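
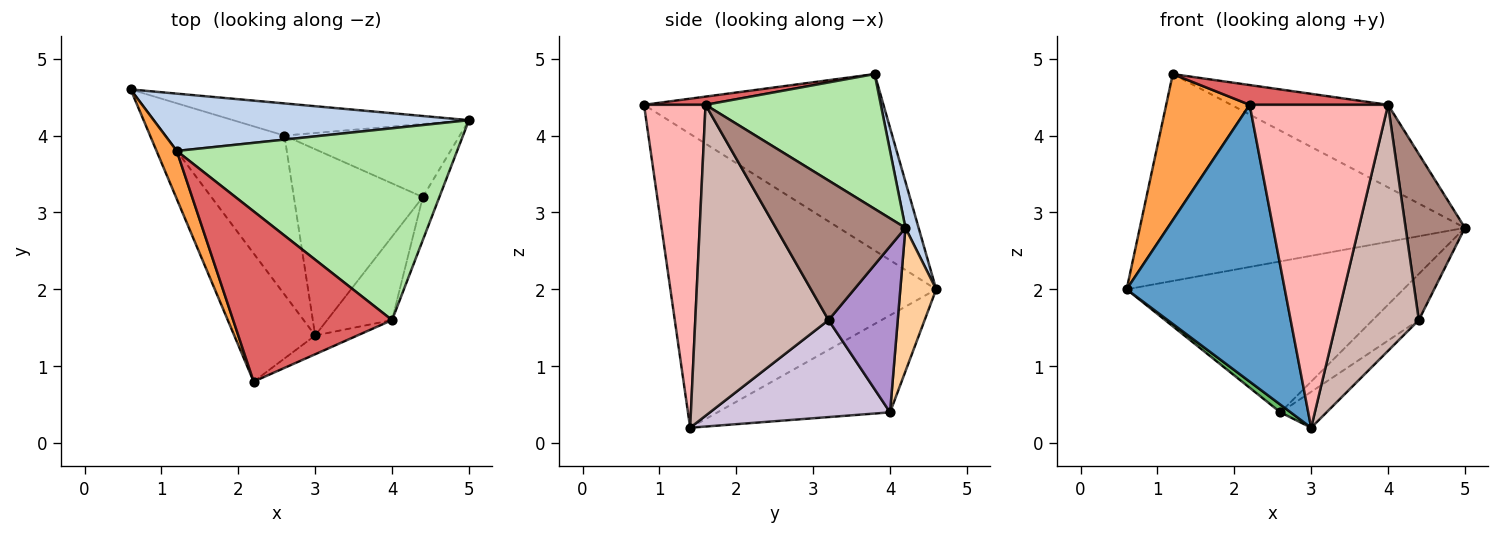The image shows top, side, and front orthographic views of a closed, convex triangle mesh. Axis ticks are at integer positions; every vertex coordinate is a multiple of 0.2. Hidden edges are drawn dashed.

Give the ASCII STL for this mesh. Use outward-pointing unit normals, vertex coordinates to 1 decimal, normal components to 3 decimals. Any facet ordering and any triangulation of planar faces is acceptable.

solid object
 facet normal -0.836 -0.498 -0.230
  outer loop
   vertex 3.0 1.4 0.2
   vertex 2.2 0.8 4.4
   vertex 0.6 4.6 2.0
  endloop
 endfacet
 facet normal 0.039 0.963 0.267
  outer loop
   vertex 1.2 3.8 4.8
   vertex 5.0 4.2 2.8
   vertex 0.6 4.6 2.0
  endloop
 endfacet
 facet normal -0.939 -0.327 0.108
  outer loop
   vertex 1.2 3.8 4.8
   vertex 0.6 4.6 2.0
   vertex 2.2 0.8 4.4
  endloop
 endfacet
 facet normal 0.126 0.970 -0.207
  outer loop
   vertex 2.6 4.0 0.4
   vertex 0.6 4.6 2.0
   vertex 5.0 4.2 2.8
  endloop
 endfacet
 facet normal -0.631 -0.037 -0.775
  outer loop
   vertex 2.6 4.0 0.4
   vertex 3.0 1.4 0.2
   vertex 0.6 4.6 2.0
  endloop
 endfacet
 facet normal 0.404 0.362 0.840
  outer loop
   vertex 4.0 1.6 4.4
   vertex 5.0 4.2 2.8
   vertex 1.2 3.8 4.8
  endloop
 endfacet
 facet normal 0.051 -0.115 0.992
  outer loop
   vertex 4.0 1.6 4.4
   vertex 1.2 3.8 4.8
   vertex 2.2 0.8 4.4
  endloop
 endfacet
 facet normal 0.406 -0.913 -0.053
  outer loop
   vertex 4.0 1.6 4.4
   vertex 2.2 0.8 4.4
   vertex 3.0 1.4 0.2
  endloop
 endfacet
 facet normal 0.625 0.417 -0.660
  outer loop
   vertex 4.4 3.2 1.6
   vertex 2.6 4.0 0.4
   vertex 5.0 4.2 2.8
  endloop
 endfacet
 facet normal 0.594 0.152 -0.790
  outer loop
   vertex 4.4 3.2 1.6
   vertex 3.0 1.4 0.2
   vertex 2.6 4.0 0.4
  endloop
 endfacet
 facet normal 0.904 -0.414 -0.107
  outer loop
   vertex 4.4 3.2 1.6
   vertex 5.0 4.2 2.8
   vertex 4.0 1.6 4.4
  endloop
 endfacet
 facet normal 0.839 -0.516 -0.175
  outer loop
   vertex 4.4 3.2 1.6
   vertex 4.0 1.6 4.4
   vertex 3.0 1.4 0.2
  endloop
 endfacet
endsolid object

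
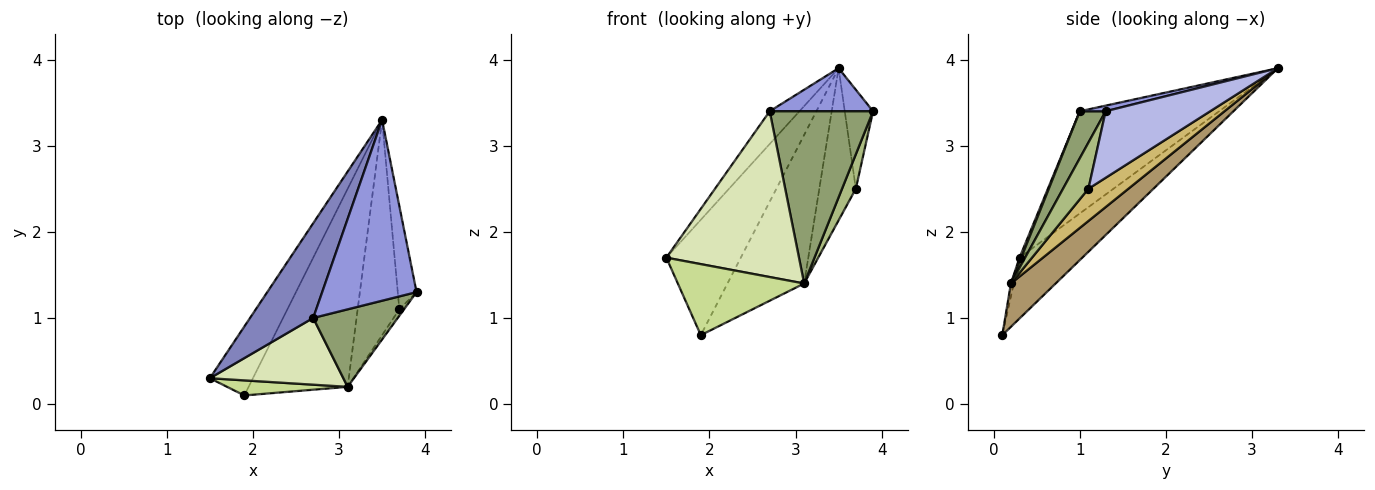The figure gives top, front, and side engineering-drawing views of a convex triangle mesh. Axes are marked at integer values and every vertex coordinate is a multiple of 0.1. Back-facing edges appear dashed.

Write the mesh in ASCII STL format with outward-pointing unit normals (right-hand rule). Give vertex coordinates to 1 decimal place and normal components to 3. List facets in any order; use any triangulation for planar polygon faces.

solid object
 facet normal -0.586 0.695 -0.415
  outer loop
   vertex 1.9 0.1 0.8
   vertex 1.5 0.3 1.7
   vertex 3.5 3.3 3.9
  endloop
 endfacet
 facet normal -0.837 0.179 0.517
  outer loop
   vertex 2.7 1.0 3.4
   vertex 3.5 3.3 3.9
   vertex 1.5 0.3 1.7
  endloop
 endfacet
 facet normal 0.058 -0.231 0.971
  outer loop
   vertex 2.7 1.0 3.4
   vertex 3.9 1.3 3.4
   vertex 3.5 3.3 3.9
  endloop
 endfacet
 facet normal 0.931 0.252 -0.263
  outer loop
   vertex 3.7 1.1 2.5
   vertex 3.5 3.3 3.9
   vertex 3.9 1.3 3.4
  endloop
 endfacet
 facet normal 0.222 -0.889 0.400
  outer loop
   vertex 3.1 0.2 1.4
   vertex 3.9 1.3 3.4
   vertex 2.7 1.0 3.4
  endloop
 endfacet
 facet normal 0.876 -0.475 -0.089
  outer loop
   vertex 3.1 0.2 1.4
   vertex 3.7 1.1 2.5
   vertex 3.9 1.3 3.4
  endloop
 endfacet
 facet normal -0.022 -0.978 0.207
  outer loop
   vertex 3.1 0.2 1.4
   vertex 1.5 0.3 1.7
   vertex 1.9 0.1 0.8
  endloop
 endfacet
 facet normal 0.012 -0.928 0.373
  outer loop
   vertex 3.1 0.2 1.4
   vertex 2.7 1.0 3.4
   vertex 1.5 0.3 1.7
  endloop
 endfacet
 facet normal 0.330 0.566 -0.755
  outer loop
   vertex 3.1 0.2 1.4
   vertex 1.9 0.1 0.8
   vertex 3.5 3.3 3.9
  endloop
 endfacet
 facet normal 0.534 0.488 -0.690
  outer loop
   vertex 3.1 0.2 1.4
   vertex 3.5 3.3 3.9
   vertex 3.7 1.1 2.5
  endloop
 endfacet
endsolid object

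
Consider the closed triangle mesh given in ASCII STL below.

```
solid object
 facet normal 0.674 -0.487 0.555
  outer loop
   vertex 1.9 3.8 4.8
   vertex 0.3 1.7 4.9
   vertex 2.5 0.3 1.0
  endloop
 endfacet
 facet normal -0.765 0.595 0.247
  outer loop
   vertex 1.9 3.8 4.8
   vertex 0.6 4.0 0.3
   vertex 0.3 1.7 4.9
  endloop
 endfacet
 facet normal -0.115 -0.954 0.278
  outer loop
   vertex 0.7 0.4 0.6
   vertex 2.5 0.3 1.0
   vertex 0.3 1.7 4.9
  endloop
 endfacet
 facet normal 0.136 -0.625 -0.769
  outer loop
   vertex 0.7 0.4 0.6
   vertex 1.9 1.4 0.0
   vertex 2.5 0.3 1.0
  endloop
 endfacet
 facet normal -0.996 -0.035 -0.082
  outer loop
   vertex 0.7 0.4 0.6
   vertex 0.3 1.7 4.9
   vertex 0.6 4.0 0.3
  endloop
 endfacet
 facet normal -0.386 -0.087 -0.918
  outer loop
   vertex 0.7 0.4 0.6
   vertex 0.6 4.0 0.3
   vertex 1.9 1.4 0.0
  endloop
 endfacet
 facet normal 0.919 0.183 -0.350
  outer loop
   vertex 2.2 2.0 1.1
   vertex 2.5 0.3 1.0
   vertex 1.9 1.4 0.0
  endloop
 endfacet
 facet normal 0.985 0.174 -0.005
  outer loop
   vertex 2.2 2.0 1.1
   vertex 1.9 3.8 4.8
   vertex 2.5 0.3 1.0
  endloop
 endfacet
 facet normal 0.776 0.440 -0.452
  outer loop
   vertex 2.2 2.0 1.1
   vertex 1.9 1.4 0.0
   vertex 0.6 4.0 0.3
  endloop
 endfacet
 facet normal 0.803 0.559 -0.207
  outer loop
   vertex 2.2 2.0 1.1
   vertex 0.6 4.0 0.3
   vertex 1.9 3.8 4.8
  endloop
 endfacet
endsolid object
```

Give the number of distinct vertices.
7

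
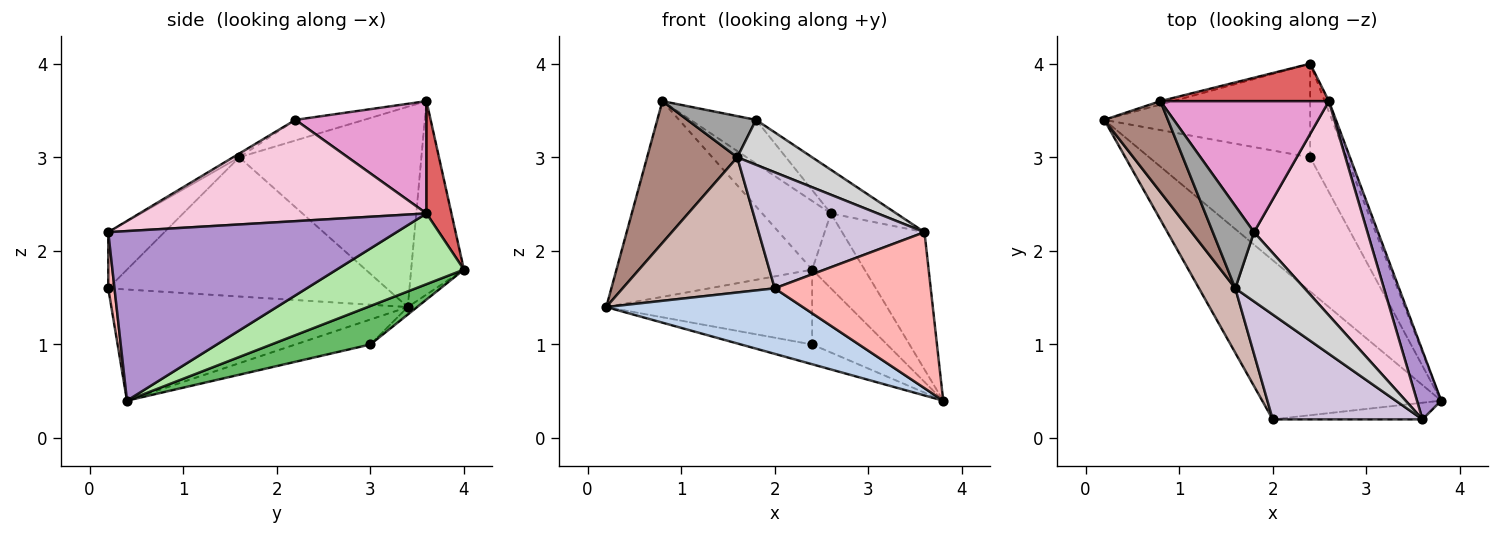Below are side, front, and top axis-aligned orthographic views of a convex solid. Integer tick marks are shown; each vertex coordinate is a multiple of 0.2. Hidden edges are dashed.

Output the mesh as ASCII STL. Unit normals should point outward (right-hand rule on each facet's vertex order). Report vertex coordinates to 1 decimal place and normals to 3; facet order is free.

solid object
 facet normal -0.260 0.965 -0.017
  outer loop
   vertex 0.8 3.6 3.6
   vertex 2.4 4.0 1.8
   vertex 0.2 3.4 1.4
  endloop
 endfacet
 facet normal -0.498 -0.330 -0.802
  outer loop
   vertex 2.0 0.2 1.6
   vertex 0.2 3.4 1.4
   vertex 3.8 0.4 0.4
  endloop
 endfacet
 facet normal -0.152 0.144 -0.978
  outer loop
   vertex 2.4 3.0 1.0
   vertex 3.8 0.4 0.4
   vertex 0.2 3.4 1.4
  endloop
 endfacet
 facet normal -0.028 0.624 -0.781
  outer loop
   vertex 2.4 3.0 1.0
   vertex 0.2 3.4 1.4
   vertex 2.4 4.0 1.8
  endloop
 endfacet
 facet normal 0.637 0.482 -0.602
  outer loop
   vertex 2.4 3.0 1.0
   vertex 2.4 4.0 1.8
   vertex 3.8 0.4 0.4
  endloop
 endfacet
 facet normal 0.923 0.380 -0.054
  outer loop
   vertex 2.6 3.6 2.4
   vertex 3.8 0.4 0.4
   vertex 2.4 4.0 1.8
  endloop
 endfacet
 facet normal 0.304 0.836 0.456
  outer loop
   vertex 2.6 3.6 2.4
   vertex 2.4 4.0 1.8
   vertex 0.8 3.6 3.6
  endloop
 endfacet
 facet normal 0.040 -0.994 -0.106
  outer loop
   vertex 3.6 0.2 2.2
   vertex 2.0 0.2 1.6
   vertex 3.8 0.4 0.4
  endloop
 endfacet
 facet normal 0.953 0.272 0.136
  outer loop
   vertex 3.6 0.2 2.2
   vertex 3.8 0.4 0.4
   vertex 2.6 3.6 2.4
  endloop
 endfacet
 facet normal -0.244 -0.720 0.650
  outer loop
   vertex 1.6 1.6 3.0
   vertex 2.0 0.2 1.6
   vertex 3.6 0.2 2.2
  endloop
 endfacet
 facet normal -0.862 -0.427 0.274
  outer loop
   vertex 1.6 1.6 3.0
   vertex 0.8 3.6 3.6
   vertex 0.2 3.4 1.4
  endloop
 endfacet
 facet normal -0.856 -0.467 0.223
  outer loop
   vertex 1.6 1.6 3.0
   vertex 0.2 3.4 1.4
   vertex 2.0 0.2 1.6
  endloop
 endfacet
 facet normal 0.535 0.267 0.802
  outer loop
   vertex 1.8 2.2 3.4
   vertex 2.6 3.6 2.4
   vertex 0.8 3.6 3.6
  endloop
 endfacet
 facet normal 0.659 0.150 0.737
  outer loop
   vertex 1.8 2.2 3.4
   vertex 3.6 0.2 2.2
   vertex 2.6 3.6 2.4
  endloop
 endfacet
 facet normal -0.408 -0.408 0.816
  outer loop
   vertex 1.8 2.2 3.4
   vertex 0.8 3.6 3.6
   vertex 1.6 1.6 3.0
  endloop
 endfacet
 facet normal -0.045 -0.544 0.838
  outer loop
   vertex 1.8 2.2 3.4
   vertex 1.6 1.6 3.0
   vertex 3.6 0.2 2.2
  endloop
 endfacet
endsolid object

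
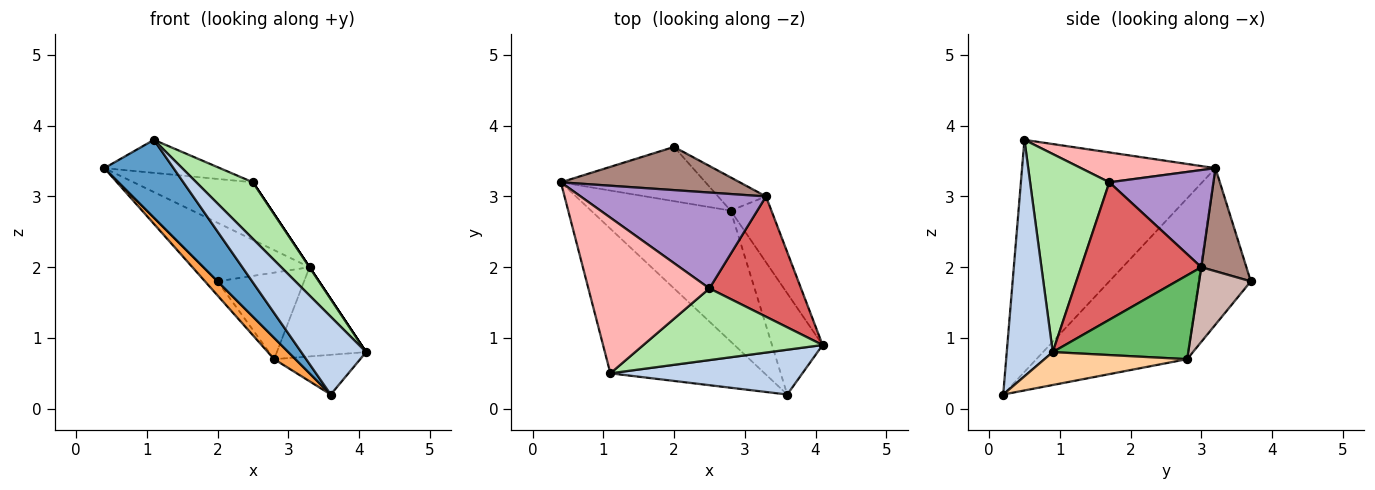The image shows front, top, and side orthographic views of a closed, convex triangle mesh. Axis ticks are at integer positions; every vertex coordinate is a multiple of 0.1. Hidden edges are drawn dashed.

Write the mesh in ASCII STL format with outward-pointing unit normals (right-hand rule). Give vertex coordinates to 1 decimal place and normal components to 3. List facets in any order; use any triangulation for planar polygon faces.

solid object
 facet normal -0.798 -0.286 -0.530
  outer loop
   vertex 3.6 0.2 0.2
   vertex 1.1 0.5 3.8
   vertex 0.4 3.2 3.4
  endloop
 endfacet
 facet normal 0.524 -0.738 0.425
  outer loop
   vertex 3.6 0.2 0.2
   vertex 4.1 0.9 0.8
   vertex 1.1 0.5 3.8
  endloop
 endfacet
 facet normal -0.751 -0.106 -0.652
  outer loop
   vertex 2.8 2.8 0.7
   vertex 3.6 0.2 0.2
   vertex 0.4 3.2 3.4
  endloop
 endfacet
 facet normal 0.518 0.313 -0.796
  outer loop
   vertex 2.8 2.8 0.7
   vertex 4.1 0.9 0.8
   vertex 3.6 0.2 0.2
  endloop
 endfacet
 facet normal 0.774 0.510 -0.376
  outer loop
   vertex 3.3 3.0 2.0
   vertex 4.1 0.9 0.8
   vertex 2.8 2.8 0.7
  endloop
 endfacet
 facet normal 0.655 -0.468 0.593
  outer loop
   vertex 2.5 1.7 3.2
   vertex 1.1 0.5 3.8
   vertex 4.1 0.9 0.8
  endloop
 endfacet
 facet normal 0.832 0.000 0.555
  outer loop
   vertex 2.5 1.7 3.2
   vertex 4.1 0.9 0.8
   vertex 3.3 3.0 2.0
  endloop
 endfacet
 facet normal 0.235 0.202 0.951
  outer loop
   vertex 2.5 1.7 3.2
   vertex 0.4 3.2 3.4
   vertex 1.1 0.5 3.8
  endloop
 endfacet
 facet normal 0.410 0.470 0.782
  outer loop
   vertex 2.5 1.7 3.2
   vertex 3.3 3.0 2.0
   vertex 0.4 3.2 3.4
  endloop
 endfacet
 facet normal -0.723 0.174 -0.668
  outer loop
   vertex 2.0 3.7 1.8
   vertex 2.8 2.8 0.7
   vertex 0.4 3.2 3.4
  endloop
 endfacet
 facet normal 0.324 0.761 0.562
  outer loop
   vertex 2.0 3.7 1.8
   vertex 0.4 3.2 3.4
   vertex 3.3 3.0 2.0
  endloop
 endfacet
 facet normal 0.487 0.815 -0.313
  outer loop
   vertex 2.0 3.7 1.8
   vertex 3.3 3.0 2.0
   vertex 2.8 2.8 0.7
  endloop
 endfacet
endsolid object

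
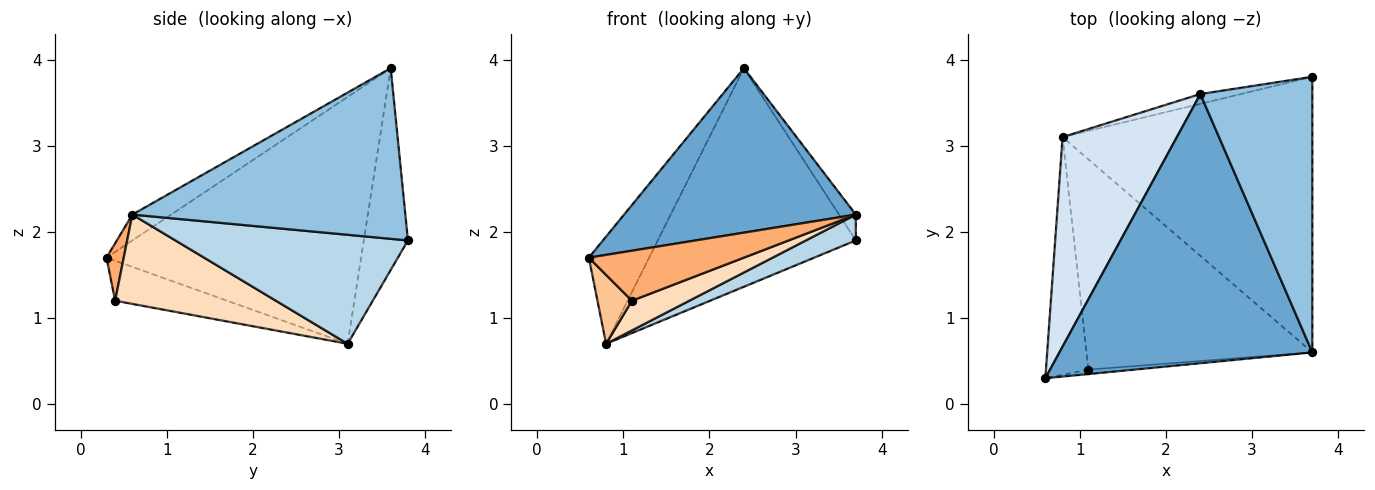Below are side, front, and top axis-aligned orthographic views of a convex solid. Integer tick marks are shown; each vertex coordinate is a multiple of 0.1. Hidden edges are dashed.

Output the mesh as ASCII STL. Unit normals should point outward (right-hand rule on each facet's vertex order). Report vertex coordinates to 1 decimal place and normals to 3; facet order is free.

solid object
 facet normal -0.087 -0.519 0.850
  outer loop
   vertex 2.4 3.6 3.9
   vertex 0.6 0.3 1.7
   vertex 3.7 0.6 2.2
  endloop
 endfacet
 facet normal 0.835 0.051 0.548
  outer loop
   vertex 2.4 3.6 3.9
   vertex 3.7 0.6 2.2
   vertex 3.7 3.8 1.9
  endloop
 endfacet
 facet normal 0.399 -0.086 -0.913
  outer loop
   vertex 0.8 3.1 0.7
   vertex 3.7 3.8 1.9
   vertex 3.7 0.6 2.2
  endloop
 endfacet
 facet normal -0.887 0.210 0.411
  outer loop
   vertex 0.8 3.1 0.7
   vertex 0.6 0.3 1.7
   vertex 2.4 3.6 3.9
  endloop
 endfacet
 facet normal -0.217 0.975 -0.044
  outer loop
   vertex 0.8 3.1 0.7
   vertex 2.4 3.6 3.9
   vertex 3.7 3.8 1.9
  endloop
 endfacet
 facet normal 0.110 -0.990 -0.088
  outer loop
   vertex 1.1 0.4 1.2
   vertex 3.7 0.6 2.2
   vertex 0.6 0.3 1.7
  endloop
 endfacet
 facet normal -0.671 -0.206 -0.712
  outer loop
   vertex 1.1 0.4 1.2
   vertex 0.6 0.3 1.7
   vertex 0.8 3.1 0.7
  endloop
 endfacet
 facet normal 0.365 -0.130 -0.922
  outer loop
   vertex 1.1 0.4 1.2
   vertex 0.8 3.1 0.7
   vertex 3.7 0.6 2.2
  endloop
 endfacet
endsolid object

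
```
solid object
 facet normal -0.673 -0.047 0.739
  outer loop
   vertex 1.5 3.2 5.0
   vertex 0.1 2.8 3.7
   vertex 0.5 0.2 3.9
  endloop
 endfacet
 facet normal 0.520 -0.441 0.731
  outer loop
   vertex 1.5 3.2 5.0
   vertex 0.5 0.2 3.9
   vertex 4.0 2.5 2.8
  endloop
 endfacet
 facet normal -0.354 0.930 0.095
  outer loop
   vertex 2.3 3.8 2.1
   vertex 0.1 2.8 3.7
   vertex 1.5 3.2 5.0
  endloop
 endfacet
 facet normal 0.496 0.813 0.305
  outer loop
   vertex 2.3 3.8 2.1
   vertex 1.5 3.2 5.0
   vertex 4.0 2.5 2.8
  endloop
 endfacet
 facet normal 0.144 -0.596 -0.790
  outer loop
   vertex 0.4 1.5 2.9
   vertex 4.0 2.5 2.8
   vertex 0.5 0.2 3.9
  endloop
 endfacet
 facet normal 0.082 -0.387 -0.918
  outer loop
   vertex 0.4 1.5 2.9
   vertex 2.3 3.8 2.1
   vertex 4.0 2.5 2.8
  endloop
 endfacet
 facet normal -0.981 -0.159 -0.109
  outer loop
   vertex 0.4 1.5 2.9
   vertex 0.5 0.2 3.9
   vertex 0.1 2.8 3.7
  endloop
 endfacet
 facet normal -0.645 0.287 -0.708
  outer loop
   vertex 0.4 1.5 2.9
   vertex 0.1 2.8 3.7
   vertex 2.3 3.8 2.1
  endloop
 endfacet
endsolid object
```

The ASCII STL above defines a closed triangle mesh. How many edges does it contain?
12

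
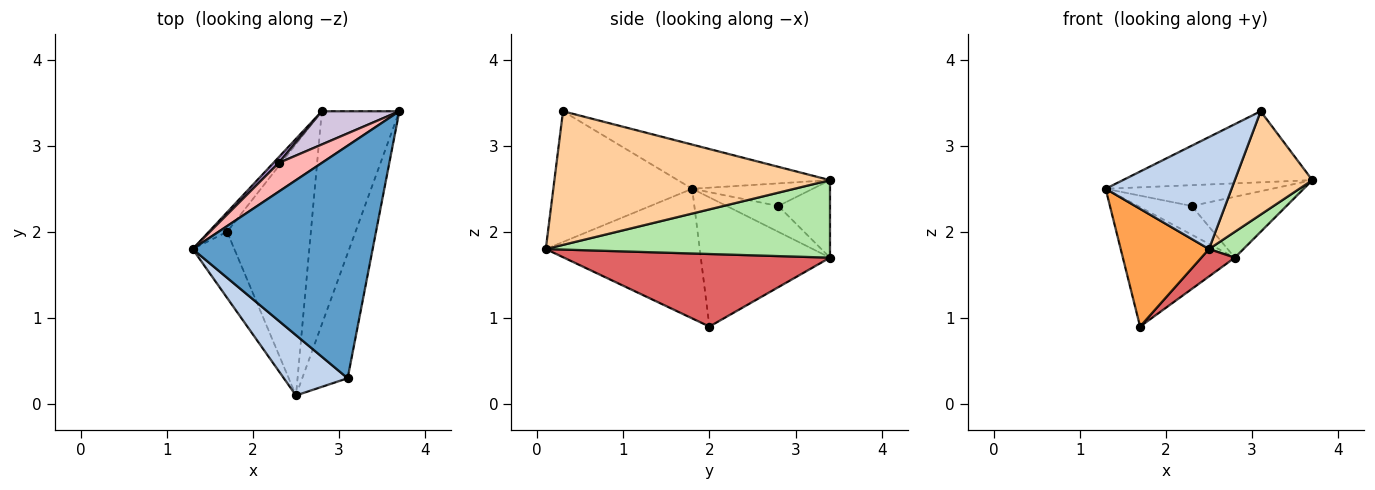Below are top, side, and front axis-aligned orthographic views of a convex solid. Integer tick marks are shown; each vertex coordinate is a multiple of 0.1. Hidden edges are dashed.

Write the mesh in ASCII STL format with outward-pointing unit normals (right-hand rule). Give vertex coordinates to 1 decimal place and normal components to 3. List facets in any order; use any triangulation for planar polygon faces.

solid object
 facet normal -0.228 0.284 0.931
  outer loop
   vertex 3.1 0.3 3.4
   vertex 3.7 3.4 2.6
   vertex 1.3 1.8 2.5
  endloop
 endfacet
 facet normal -0.697 -0.632 0.340
  outer loop
   vertex 2.5 0.1 1.8
   vertex 3.1 0.3 3.4
   vertex 1.3 1.8 2.5
  endloop
 endfacet
 facet normal -0.836 -0.479 -0.269
  outer loop
   vertex 2.5 0.1 1.8
   vertex 1.3 1.8 2.5
   vertex 1.7 2.0 0.9
  endloop
 endfacet
 facet normal 0.915 -0.257 -0.311
  outer loop
   vertex 2.5 0.1 1.8
   vertex 3.7 3.4 2.6
   vertex 3.1 0.3 3.4
  endloop
 endfacet
 facet normal -0.751 0.651 -0.106
  outer loop
   vertex 2.8 3.4 1.7
   vertex 1.7 2.0 0.9
   vertex 1.3 1.8 2.5
  endloop
 endfacet
 facet normal 0.705 -0.085 -0.705
  outer loop
   vertex 2.8 3.4 1.7
   vertex 3.7 3.4 2.6
   vertex 2.5 0.1 1.8
  endloop
 endfacet
 facet normal 0.652 -0.082 -0.753
  outer loop
   vertex 2.8 3.4 1.7
   vertex 2.5 0.1 1.8
   vertex 1.7 2.0 0.9
  endloop
 endfacet
 facet normal -0.391 0.540 0.745
  outer loop
   vertex 2.3 2.8 2.3
   vertex 1.3 1.8 2.5
   vertex 3.7 3.4 2.6
  endloop
 endfacet
 facet normal -0.685 0.714 0.143
  outer loop
   vertex 2.3 2.8 2.3
   vertex 2.8 3.4 1.7
   vertex 1.3 1.8 2.5
  endloop
 endfacet
 facet normal -0.432 0.792 0.432
  outer loop
   vertex 2.3 2.8 2.3
   vertex 3.7 3.4 2.6
   vertex 2.8 3.4 1.7
  endloop
 endfacet
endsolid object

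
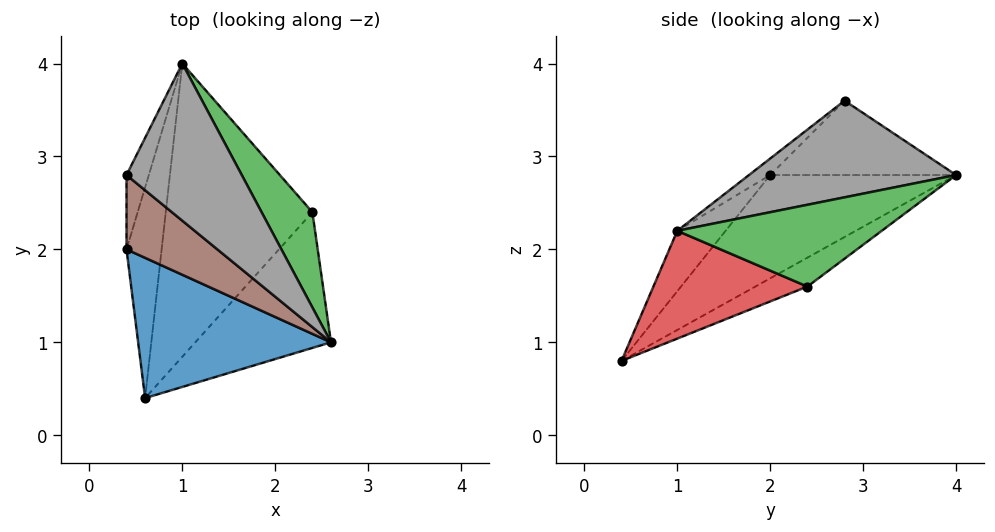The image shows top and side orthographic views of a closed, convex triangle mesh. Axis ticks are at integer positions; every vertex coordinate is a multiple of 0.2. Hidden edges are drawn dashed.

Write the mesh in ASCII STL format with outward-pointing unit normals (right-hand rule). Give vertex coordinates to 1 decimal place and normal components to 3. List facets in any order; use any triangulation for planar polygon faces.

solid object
 facet normal -0.189 -0.776 0.602
  outer loop
   vertex 0.6 0.4 0.8
   vertex 2.6 1.0 2.2
   vertex 0.4 2.0 2.8
  endloop
 endfacet
 facet normal -0.911 0.273 -0.310
  outer loop
   vertex 0.6 0.4 0.8
   vertex 0.4 2.0 2.8
   vertex 1.0 4.0 2.8
  endloop
 endfacet
 facet normal 0.802 0.328 0.498
  outer loop
   vertex 2.4 2.4 1.6
   vertex 1.0 4.0 2.8
   vertex 2.6 1.0 2.2
  endloop
 endfacet
 facet normal 0.604 -0.240 -0.760
  outer loop
   vertex 2.4 2.4 1.6
   vertex 2.6 1.0 2.2
   vertex 0.6 0.4 0.8
  endloop
 endfacet
 facet normal -0.168 0.493 -0.854
  outer loop
   vertex 2.4 2.4 1.6
   vertex 0.6 0.4 0.8
   vertex 1.0 4.0 2.8
  endloop
 endfacet
 facet normal -0.128 -0.701 0.701
  outer loop
   vertex 0.4 2.8 3.6
   vertex 0.4 2.0 2.8
   vertex 2.6 1.0 2.2
  endloop
 endfacet
 facet normal -0.921 0.276 -0.276
  outer loop
   vertex 0.4 2.8 3.6
   vertex 1.0 4.0 2.8
   vertex 0.4 2.0 2.8
  endloop
 endfacet
 facet normal 0.631 0.186 0.753
  outer loop
   vertex 0.4 2.8 3.6
   vertex 2.6 1.0 2.2
   vertex 1.0 4.0 2.8
  endloop
 endfacet
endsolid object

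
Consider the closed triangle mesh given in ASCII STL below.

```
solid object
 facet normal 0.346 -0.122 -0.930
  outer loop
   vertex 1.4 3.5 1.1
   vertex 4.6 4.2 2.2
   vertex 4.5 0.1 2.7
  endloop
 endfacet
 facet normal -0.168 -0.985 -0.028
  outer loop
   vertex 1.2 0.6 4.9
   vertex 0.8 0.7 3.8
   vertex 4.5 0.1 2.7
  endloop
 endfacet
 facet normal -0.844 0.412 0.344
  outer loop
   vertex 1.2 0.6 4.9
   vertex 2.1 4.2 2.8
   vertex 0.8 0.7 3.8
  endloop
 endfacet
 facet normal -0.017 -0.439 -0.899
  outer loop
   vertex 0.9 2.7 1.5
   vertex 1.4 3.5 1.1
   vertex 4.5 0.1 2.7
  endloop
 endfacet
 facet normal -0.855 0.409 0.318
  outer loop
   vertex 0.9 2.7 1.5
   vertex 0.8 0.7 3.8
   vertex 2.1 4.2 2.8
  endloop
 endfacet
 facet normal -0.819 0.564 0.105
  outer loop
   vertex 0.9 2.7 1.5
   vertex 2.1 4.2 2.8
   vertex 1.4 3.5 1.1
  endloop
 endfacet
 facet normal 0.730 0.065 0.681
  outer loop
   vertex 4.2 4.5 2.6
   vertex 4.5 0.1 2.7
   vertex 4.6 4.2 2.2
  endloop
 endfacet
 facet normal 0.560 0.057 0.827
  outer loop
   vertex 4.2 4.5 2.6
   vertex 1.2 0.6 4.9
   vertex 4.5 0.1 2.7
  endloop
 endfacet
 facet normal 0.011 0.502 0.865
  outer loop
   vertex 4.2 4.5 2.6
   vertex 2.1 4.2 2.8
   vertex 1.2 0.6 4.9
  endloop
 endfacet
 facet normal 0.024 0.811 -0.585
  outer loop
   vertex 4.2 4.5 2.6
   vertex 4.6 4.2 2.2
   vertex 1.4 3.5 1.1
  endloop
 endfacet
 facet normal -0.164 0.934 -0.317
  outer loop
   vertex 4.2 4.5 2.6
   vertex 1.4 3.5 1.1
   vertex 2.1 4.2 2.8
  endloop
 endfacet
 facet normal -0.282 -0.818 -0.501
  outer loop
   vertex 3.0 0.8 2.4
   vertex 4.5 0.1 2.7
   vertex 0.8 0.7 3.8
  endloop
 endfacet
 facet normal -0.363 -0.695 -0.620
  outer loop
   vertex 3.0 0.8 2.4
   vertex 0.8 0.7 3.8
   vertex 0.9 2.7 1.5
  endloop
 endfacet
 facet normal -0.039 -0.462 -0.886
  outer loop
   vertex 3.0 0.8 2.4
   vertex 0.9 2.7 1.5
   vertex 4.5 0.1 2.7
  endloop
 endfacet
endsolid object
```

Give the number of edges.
21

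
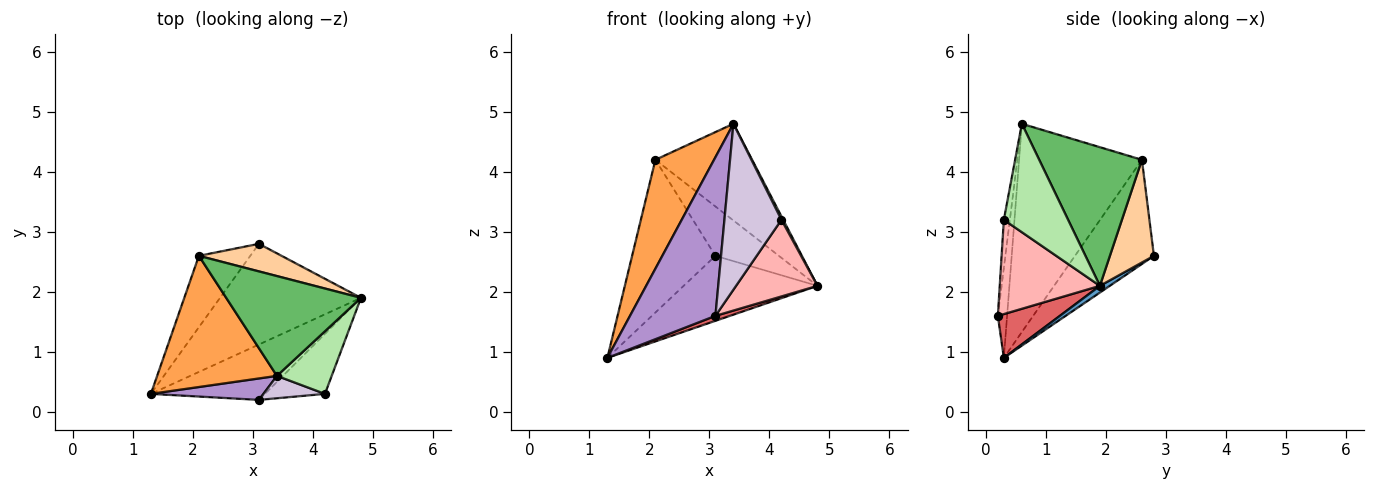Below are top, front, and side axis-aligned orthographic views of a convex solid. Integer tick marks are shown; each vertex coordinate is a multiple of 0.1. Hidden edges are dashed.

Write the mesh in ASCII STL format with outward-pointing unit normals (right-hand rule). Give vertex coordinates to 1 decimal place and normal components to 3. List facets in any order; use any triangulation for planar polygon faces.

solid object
 facet normal 0.040 0.542 -0.839
  outer loop
   vertex 3.1 2.8 2.6
   vertex 4.8 1.9 2.1
   vertex 1.3 0.3 0.9
  endloop
 endfacet
 facet normal -0.651 0.687 -0.321
  outer loop
   vertex 2.1 2.6 4.2
   vertex 3.1 2.8 2.6
   vertex 1.3 0.3 0.9
  endloop
 endfacet
 facet normal -0.801 -0.382 0.461
  outer loop
   vertex 2.1 2.6 4.2
   vertex 1.3 0.3 0.9
   vertex 3.4 0.6 4.8
  endloop
 endfacet
 facet normal 0.518 0.747 0.417
  outer loop
   vertex 2.1 2.6 4.2
   vertex 4.8 1.9 2.1
   vertex 3.1 2.8 2.6
  endloop
 endfacet
 facet normal 0.594 0.560 0.578
  outer loop
   vertex 2.1 2.6 4.2
   vertex 3.4 0.6 4.8
   vertex 4.8 1.9 2.1
  endloop
 endfacet
 facet normal 0.892 -0.025 0.451
  outer loop
   vertex 4.2 0.3 3.2
   vertex 4.8 1.9 2.1
   vertex 3.4 0.6 4.8
  endloop
 endfacet
 facet normal 0.357 -0.084 -0.930
  outer loop
   vertex 3.1 0.2 1.6
   vertex 1.3 0.3 0.9
   vertex 4.8 1.9 2.1
  endloop
 endfacet
 facet normal 0.696 -0.565 -0.443
  outer loop
   vertex 3.1 0.2 1.6
   vertex 4.8 1.9 2.1
   vertex 4.2 0.3 3.2
  endloop
 endfacet
 facet normal -0.107 -0.985 0.133
  outer loop
   vertex 3.1 0.2 1.6
   vertex 3.4 0.6 4.8
   vertex 1.3 0.3 0.9
  endloop
 endfacet
 facet normal -0.104 -0.986 0.133
  outer loop
   vertex 3.1 0.2 1.6
   vertex 4.2 0.3 3.2
   vertex 3.4 0.6 4.8
  endloop
 endfacet
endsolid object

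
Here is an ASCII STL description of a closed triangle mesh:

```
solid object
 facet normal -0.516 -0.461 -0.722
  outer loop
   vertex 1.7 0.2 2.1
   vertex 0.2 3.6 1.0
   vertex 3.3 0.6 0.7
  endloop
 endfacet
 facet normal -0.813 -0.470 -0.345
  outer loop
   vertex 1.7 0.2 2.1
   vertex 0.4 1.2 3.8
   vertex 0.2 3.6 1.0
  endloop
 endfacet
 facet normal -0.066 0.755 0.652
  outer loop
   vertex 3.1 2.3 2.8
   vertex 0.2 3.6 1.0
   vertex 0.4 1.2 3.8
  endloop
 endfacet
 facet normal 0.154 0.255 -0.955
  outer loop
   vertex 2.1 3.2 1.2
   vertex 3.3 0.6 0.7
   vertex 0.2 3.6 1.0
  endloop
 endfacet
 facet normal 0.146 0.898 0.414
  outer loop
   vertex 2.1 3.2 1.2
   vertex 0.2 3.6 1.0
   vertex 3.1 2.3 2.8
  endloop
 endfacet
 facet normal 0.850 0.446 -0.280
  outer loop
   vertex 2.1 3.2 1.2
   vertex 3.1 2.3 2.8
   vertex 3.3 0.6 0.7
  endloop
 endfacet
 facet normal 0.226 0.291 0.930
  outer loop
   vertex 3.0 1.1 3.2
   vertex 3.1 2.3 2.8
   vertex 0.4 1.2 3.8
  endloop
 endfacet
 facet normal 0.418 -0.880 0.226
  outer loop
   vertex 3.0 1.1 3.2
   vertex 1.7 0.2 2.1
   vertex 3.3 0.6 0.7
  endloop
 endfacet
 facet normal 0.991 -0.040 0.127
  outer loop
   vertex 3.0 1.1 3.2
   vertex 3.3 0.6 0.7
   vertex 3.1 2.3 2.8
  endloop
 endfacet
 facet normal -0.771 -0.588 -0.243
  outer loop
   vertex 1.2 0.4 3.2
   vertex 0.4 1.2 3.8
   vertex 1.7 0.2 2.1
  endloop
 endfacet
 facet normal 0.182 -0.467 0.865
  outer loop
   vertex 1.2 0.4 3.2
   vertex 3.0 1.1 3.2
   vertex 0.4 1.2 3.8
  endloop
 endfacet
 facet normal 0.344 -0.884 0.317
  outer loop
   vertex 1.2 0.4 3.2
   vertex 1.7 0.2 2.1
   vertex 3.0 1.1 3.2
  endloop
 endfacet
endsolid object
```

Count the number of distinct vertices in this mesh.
8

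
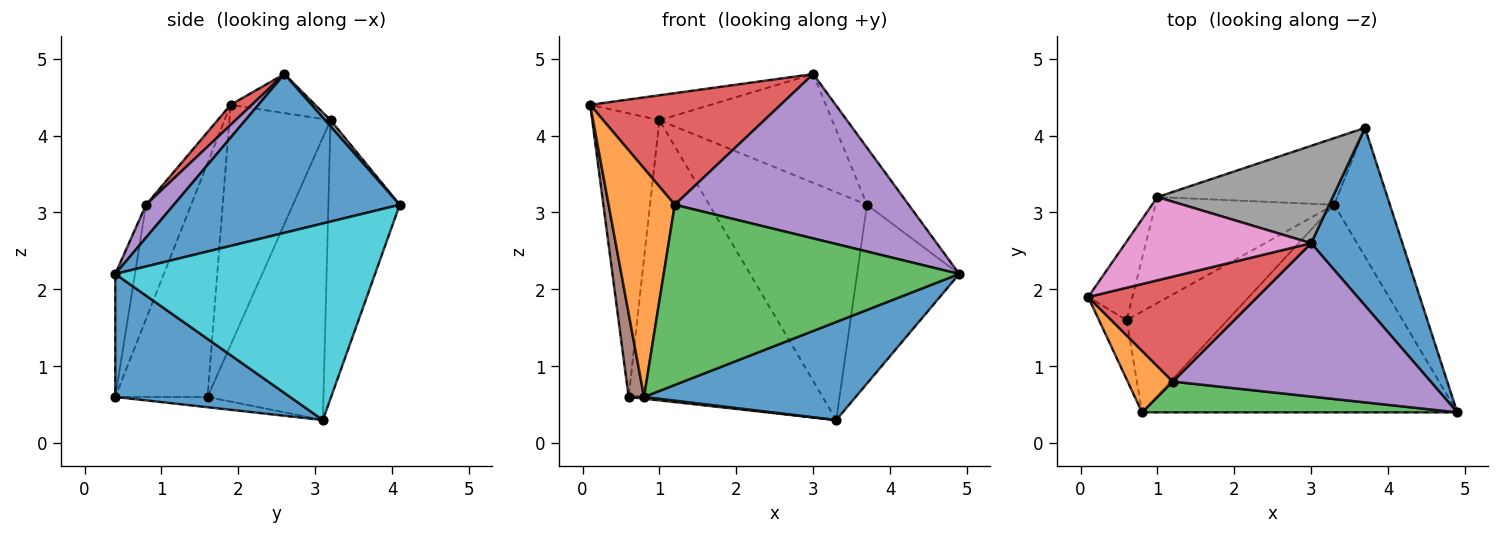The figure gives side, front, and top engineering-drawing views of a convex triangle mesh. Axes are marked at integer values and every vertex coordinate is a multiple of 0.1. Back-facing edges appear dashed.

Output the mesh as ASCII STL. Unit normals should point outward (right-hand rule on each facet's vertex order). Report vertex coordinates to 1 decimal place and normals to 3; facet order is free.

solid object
 facet normal 0.856 0.158 0.492
  outer loop
   vertex 3.0 2.6 4.8
   vertex 4.9 0.4 2.2
   vertex 3.7 4.1 3.1
  endloop
 endfacet
 facet normal -0.550 -0.806 0.217
  outer loop
   vertex 1.2 0.8 3.1
   vertex 0.1 1.9 4.4
   vertex 0.8 0.4 0.6
  endloop
 endfacet
 facet normal -0.066 -0.984 0.168
  outer loop
   vertex 1.2 0.8 3.1
   vertex 0.8 0.4 0.6
   vertex 4.9 0.4 2.2
  endloop
 endfacet
 facet normal 0.081 -0.726 0.683
  outer loop
   vertex 1.2 0.8 3.1
   vertex 3.0 2.6 4.8
   vertex 0.1 1.9 4.4
  endloop
 endfacet
 facet normal 0.087 -0.728 0.680
  outer loop
   vertex 1.2 0.8 3.1
   vertex 4.9 0.4 2.2
   vertex 3.0 2.6 4.8
  endloop
 endfacet
 facet normal -0.980 -0.163 -0.116
  outer loop
   vertex 0.6 1.6 0.6
   vertex 0.8 0.4 0.6
   vertex 0.1 1.9 4.4
  endloop
 endfacet
 facet normal -0.197 0.281 0.939
  outer loop
   vertex 1.0 3.2 4.2
   vertex 0.1 1.9 4.4
   vertex 3.0 2.6 4.8
  endloop
 endfacet
 facet normal 0.023 0.745 0.667
  outer loop
   vertex 1.0 3.2 4.2
   vertex 3.0 2.6 4.8
   vertex 3.7 4.1 3.1
  endloop
 endfacet
 facet normal -0.823 0.547 -0.152
  outer loop
   vertex 1.0 3.2 4.2
   vertex 0.6 1.6 0.6
   vertex 0.1 1.9 4.4
  endloop
 endfacet
 facet normal 0.900 0.354 -0.255
  outer loop
   vertex 3.3 3.1 0.3
   vertex 3.7 4.1 3.1
   vertex 4.9 0.4 2.2
  endloop
 endfacet
 facet normal 0.333 -0.403 -0.853
  outer loop
   vertex 3.3 3.1 0.3
   vertex 4.9 0.4 2.2
   vertex 0.8 0.4 0.6
  endloop
 endfacet
 facet normal -0.101 -0.017 -0.995
  outer loop
   vertex 3.3 3.1 0.3
   vertex 0.8 0.4 0.6
   vertex 0.6 1.6 0.6
  endloop
 endfacet
 facet normal -0.398 0.880 -0.258
  outer loop
   vertex 3.3 3.1 0.3
   vertex 1.0 3.2 4.2
   vertex 3.7 4.1 3.1
  endloop
 endfacet
 facet normal -0.488 0.816 -0.309
  outer loop
   vertex 3.3 3.1 0.3
   vertex 0.6 1.6 0.6
   vertex 1.0 3.2 4.2
  endloop
 endfacet
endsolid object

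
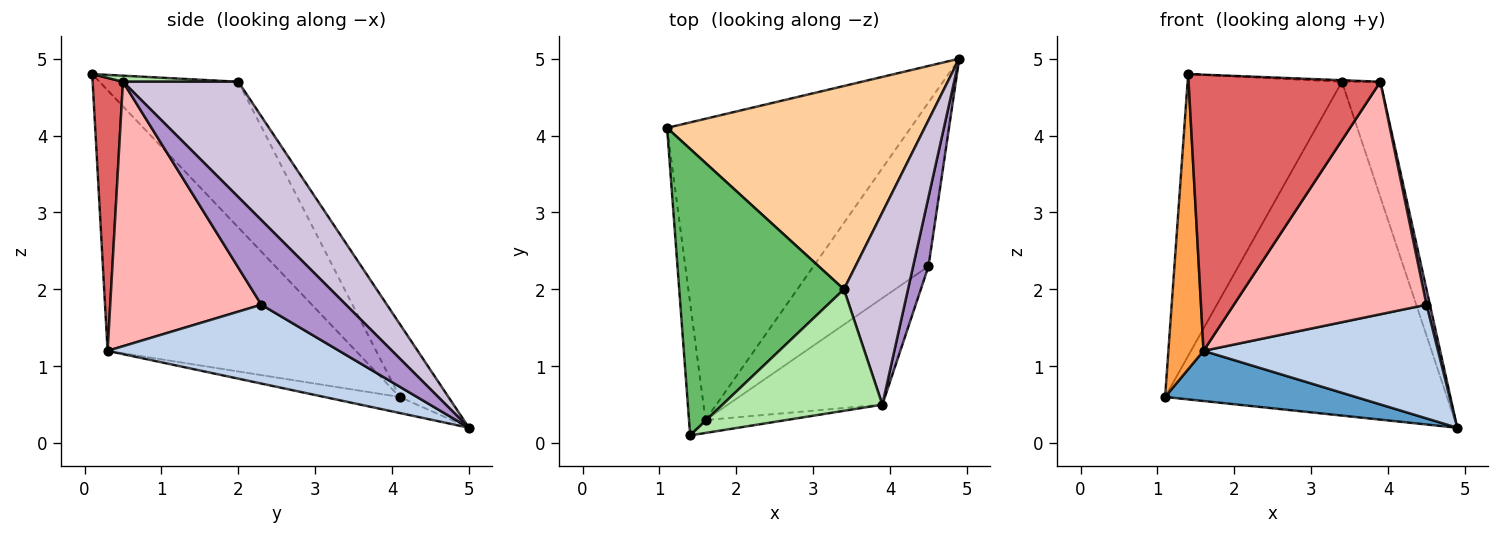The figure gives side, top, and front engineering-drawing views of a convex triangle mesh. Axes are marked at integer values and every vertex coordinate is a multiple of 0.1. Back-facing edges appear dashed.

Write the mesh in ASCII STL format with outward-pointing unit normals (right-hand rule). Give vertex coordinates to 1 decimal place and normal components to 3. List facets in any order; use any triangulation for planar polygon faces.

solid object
 facet normal -0.065 -0.164 -0.984
  outer loop
   vertex 1.6 0.3 1.2
   vertex 1.1 4.1 0.6
   vertex 4.9 5.0 0.2
  endloop
 endfacet
 facet normal 0.491 -0.497 -0.716
  outer loop
   vertex 1.6 0.3 1.2
   vertex 4.9 5.0 0.2
   vertex 4.5 2.3 1.8
  endloop
 endfacet
 facet normal -0.988 -0.140 -0.063
  outer loop
   vertex 1.6 0.3 1.2
   vertex 1.4 0.1 4.8
   vertex 1.1 4.1 0.6
  endloop
 endfacet
 facet normal -0.146 0.845 0.515
  outer loop
   vertex 3.4 2.0 4.7
   vertex 4.9 5.0 0.2
   vertex 1.1 4.1 0.6
  endloop
 endfacet
 facet normal -0.533 0.593 0.603
  outer loop
   vertex 3.4 2.0 4.7
   vertex 1.1 4.1 0.6
   vertex 1.4 0.1 4.8
  endloop
 endfacet
 facet normal 0.038 0.013 0.999
  outer loop
   vertex 3.9 0.5 4.7
   vertex 3.4 2.0 4.7
   vertex 1.4 0.1 4.8
  endloop
 endfacet
 facet normal 0.156 -0.987 -0.046
  outer loop
   vertex 3.9 0.5 4.7
   vertex 1.4 0.1 4.8
   vertex 1.6 0.3 1.2
  endloop
 endfacet
 facet normal 0.581 -0.740 -0.339
  outer loop
   vertex 3.9 0.5 4.7
   vertex 1.6 0.3 1.2
   vertex 4.5 2.3 1.8
  endloop
 endfacet
 facet normal 0.983 -0.040 0.179
  outer loop
   vertex 3.9 0.5 4.7
   vertex 4.5 2.3 1.8
   vertex 4.9 5.0 0.2
  endloop
 endfacet
 facet normal 0.839 0.280 0.466
  outer loop
   vertex 3.9 0.5 4.7
   vertex 4.9 5.0 0.2
   vertex 3.4 2.0 4.7
  endloop
 endfacet
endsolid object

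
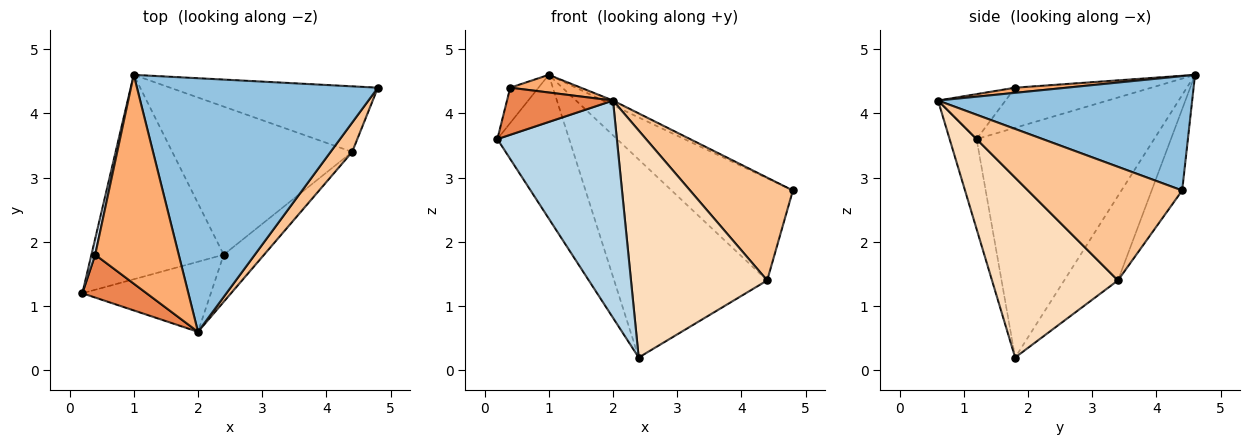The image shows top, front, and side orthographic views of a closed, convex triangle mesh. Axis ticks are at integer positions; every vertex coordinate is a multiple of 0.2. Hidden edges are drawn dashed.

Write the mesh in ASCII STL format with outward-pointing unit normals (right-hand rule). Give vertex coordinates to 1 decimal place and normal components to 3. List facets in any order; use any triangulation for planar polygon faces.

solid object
 facet normal -0.818 0.331 -0.471
  outer loop
   vertex 2.4 1.8 0.2
   vertex 0.2 1.2 3.6
   vertex 1.0 4.6 4.6
  endloop
 endfacet
 facet normal 0.429 0.017 0.903
  outer loop
   vertex 2.0 0.6 4.2
   vertex 4.8 4.4 2.8
   vertex 1.0 4.6 4.6
  endloop
 endfacet
 facet normal -0.210 -0.930 -0.300
  outer loop
   vertex 2.0 0.6 4.2
   vertex 0.2 1.2 3.6
   vertex 2.4 1.8 0.2
  endloop
 endfacet
 facet normal -0.975 0.202 0.092
  outer loop
   vertex 0.4 1.8 4.4
   vertex 1.0 4.6 4.6
   vertex 0.2 1.2 3.6
  endloop
 endfacet
 facet normal -0.426 -0.669 0.609
  outer loop
   vertex 0.4 1.8 4.4
   vertex 0.2 1.2 3.6
   vertex 2.0 0.6 4.2
  endloop
 endfacet
 facet normal 0.061 -0.084 0.995
  outer loop
   vertex 0.4 1.8 4.4
   vertex 2.0 0.6 4.2
   vertex 1.0 4.6 4.6
  endloop
 endfacet
 facet normal 0.822 -0.548 0.157
  outer loop
   vertex 4.4 3.4 1.4
   vertex 4.8 4.4 2.8
   vertex 2.0 0.6 4.2
  endloop
 endfacet
 facet normal 0.671 -0.726 -0.151
  outer loop
   vertex 4.4 3.4 1.4
   vertex 2.0 0.6 4.2
   vertex 2.4 1.8 0.2
  endloop
 endfacet
 facet normal -0.207 0.823 -0.529
  outer loop
   vertex 4.4 3.4 1.4
   vertex 1.0 4.6 4.6
   vertex 4.8 4.4 2.8
  endloop
 endfacet
 facet normal -0.271 0.771 -0.577
  outer loop
   vertex 4.4 3.4 1.4
   vertex 2.4 1.8 0.2
   vertex 1.0 4.6 4.6
  endloop
 endfacet
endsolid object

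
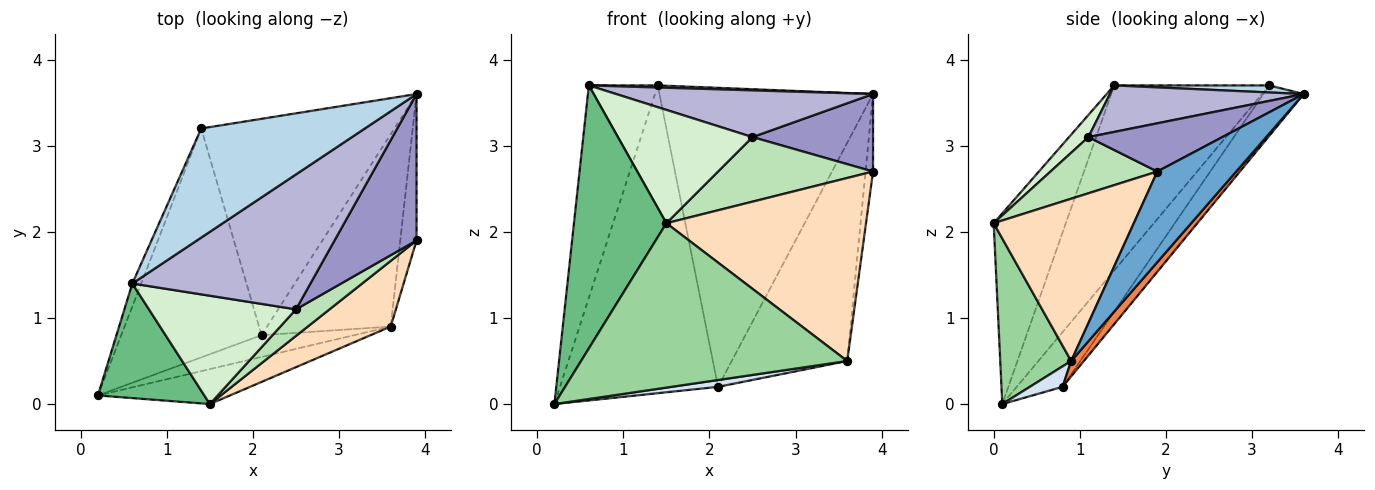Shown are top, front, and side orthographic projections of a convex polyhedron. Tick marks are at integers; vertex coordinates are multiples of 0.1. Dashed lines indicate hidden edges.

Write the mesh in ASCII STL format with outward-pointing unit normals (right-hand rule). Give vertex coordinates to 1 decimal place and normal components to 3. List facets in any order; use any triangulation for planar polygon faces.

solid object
 facet normal 0.980 0.093 -0.176
  outer loop
   vertex 3.6 0.9 0.5
   vertex 3.9 3.6 3.6
   vertex 3.9 1.9 2.7
  endloop
 endfacet
 facet normal -0.913 0.406 -0.044
  outer loop
   vertex 1.4 3.2 3.7
   vertex 0.2 0.1 0.0
   vertex 0.6 1.4 3.7
  endloop
 endfacet
 facet normal 0.043 -0.019 0.999
  outer loop
   vertex 1.4 3.2 3.7
   vertex 0.6 1.4 3.7
   vertex 3.9 3.6 3.6
  endloop
 endfacet
 facet normal 0.206 -0.293 -0.934
  outer loop
   vertex 2.1 0.8 0.2
   vertex 3.6 0.9 0.5
   vertex 0.2 0.1 0.0
  endloop
 endfacet
 facet normal 0.082 0.748 -0.659
  outer loop
   vertex 2.1 0.8 0.2
   vertex 3.9 3.6 3.6
   vertex 3.6 0.9 0.5
  endloop
 endfacet
 facet normal -0.227 0.782 -0.581
  outer loop
   vertex 2.1 0.8 0.2
   vertex 0.2 0.1 0.0
   vertex 1.4 3.2 3.7
  endloop
 endfacet
 facet normal -0.151 0.801 -0.579
  outer loop
   vertex 2.1 0.8 0.2
   vertex 1.4 3.2 3.7
   vertex 3.9 3.6 3.6
  endloop
 endfacet
 facet normal 0.551 -0.785 0.282
  outer loop
   vertex 1.5 0.0 2.1
   vertex 3.6 0.9 0.5
   vertex 3.9 1.9 2.7
  endloop
 endfacet
 facet normal -0.582 -0.745 0.325
  outer loop
   vertex 1.5 0.0 2.1
   vertex 0.6 1.4 3.7
   vertex 0.2 0.1 0.0
  endloop
 endfacet
 facet normal 0.252 -0.946 -0.201
  outer loop
   vertex 1.5 0.0 2.1
   vertex 0.2 0.1 0.0
   vertex 3.6 0.9 0.5
  endloop
 endfacet
 facet normal 0.537 -0.780 0.321
  outer loop
   vertex 2.5 1.1 3.1
   vertex 1.5 0.0 2.1
   vertex 3.9 1.9 2.7
  endloop
 endfacet
 facet normal 0.104 -0.719 0.687
  outer loop
   vertex 2.5 1.1 3.1
   vertex 0.6 1.4 3.7
   vertex 1.5 0.0 2.1
  endloop
 endfacet
 facet normal 0.461 -0.415 0.784
  outer loop
   vertex 2.5 1.1 3.1
   vertex 3.9 1.9 2.7
   vertex 3.9 3.6 3.6
  endloop
 endfacet
 facet normal 0.240 -0.318 0.917
  outer loop
   vertex 2.5 1.1 3.1
   vertex 3.9 3.6 3.6
   vertex 0.6 1.4 3.7
  endloop
 endfacet
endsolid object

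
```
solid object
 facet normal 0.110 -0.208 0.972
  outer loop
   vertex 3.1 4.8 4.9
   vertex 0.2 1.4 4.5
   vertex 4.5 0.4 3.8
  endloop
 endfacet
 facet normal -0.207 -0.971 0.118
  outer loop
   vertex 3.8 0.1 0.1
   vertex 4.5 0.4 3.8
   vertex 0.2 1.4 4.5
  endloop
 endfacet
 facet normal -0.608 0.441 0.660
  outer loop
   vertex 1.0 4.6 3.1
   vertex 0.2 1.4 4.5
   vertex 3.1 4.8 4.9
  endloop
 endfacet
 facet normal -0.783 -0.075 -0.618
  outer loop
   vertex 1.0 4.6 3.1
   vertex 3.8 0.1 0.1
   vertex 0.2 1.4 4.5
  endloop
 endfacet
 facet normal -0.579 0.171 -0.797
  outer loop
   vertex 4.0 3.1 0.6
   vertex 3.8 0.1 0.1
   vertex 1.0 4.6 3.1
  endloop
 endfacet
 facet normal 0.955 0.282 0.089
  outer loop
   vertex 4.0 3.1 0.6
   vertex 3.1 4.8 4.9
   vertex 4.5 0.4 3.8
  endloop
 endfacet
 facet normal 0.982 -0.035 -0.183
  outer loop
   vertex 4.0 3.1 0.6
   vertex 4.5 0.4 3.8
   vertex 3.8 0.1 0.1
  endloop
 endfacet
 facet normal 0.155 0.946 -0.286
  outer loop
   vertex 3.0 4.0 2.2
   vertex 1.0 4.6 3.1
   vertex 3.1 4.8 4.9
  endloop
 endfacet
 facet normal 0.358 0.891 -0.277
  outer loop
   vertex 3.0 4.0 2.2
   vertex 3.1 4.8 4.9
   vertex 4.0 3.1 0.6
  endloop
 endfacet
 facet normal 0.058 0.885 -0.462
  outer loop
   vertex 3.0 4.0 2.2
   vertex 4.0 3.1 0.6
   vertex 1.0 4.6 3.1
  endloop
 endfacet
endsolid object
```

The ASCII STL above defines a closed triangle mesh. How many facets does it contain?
10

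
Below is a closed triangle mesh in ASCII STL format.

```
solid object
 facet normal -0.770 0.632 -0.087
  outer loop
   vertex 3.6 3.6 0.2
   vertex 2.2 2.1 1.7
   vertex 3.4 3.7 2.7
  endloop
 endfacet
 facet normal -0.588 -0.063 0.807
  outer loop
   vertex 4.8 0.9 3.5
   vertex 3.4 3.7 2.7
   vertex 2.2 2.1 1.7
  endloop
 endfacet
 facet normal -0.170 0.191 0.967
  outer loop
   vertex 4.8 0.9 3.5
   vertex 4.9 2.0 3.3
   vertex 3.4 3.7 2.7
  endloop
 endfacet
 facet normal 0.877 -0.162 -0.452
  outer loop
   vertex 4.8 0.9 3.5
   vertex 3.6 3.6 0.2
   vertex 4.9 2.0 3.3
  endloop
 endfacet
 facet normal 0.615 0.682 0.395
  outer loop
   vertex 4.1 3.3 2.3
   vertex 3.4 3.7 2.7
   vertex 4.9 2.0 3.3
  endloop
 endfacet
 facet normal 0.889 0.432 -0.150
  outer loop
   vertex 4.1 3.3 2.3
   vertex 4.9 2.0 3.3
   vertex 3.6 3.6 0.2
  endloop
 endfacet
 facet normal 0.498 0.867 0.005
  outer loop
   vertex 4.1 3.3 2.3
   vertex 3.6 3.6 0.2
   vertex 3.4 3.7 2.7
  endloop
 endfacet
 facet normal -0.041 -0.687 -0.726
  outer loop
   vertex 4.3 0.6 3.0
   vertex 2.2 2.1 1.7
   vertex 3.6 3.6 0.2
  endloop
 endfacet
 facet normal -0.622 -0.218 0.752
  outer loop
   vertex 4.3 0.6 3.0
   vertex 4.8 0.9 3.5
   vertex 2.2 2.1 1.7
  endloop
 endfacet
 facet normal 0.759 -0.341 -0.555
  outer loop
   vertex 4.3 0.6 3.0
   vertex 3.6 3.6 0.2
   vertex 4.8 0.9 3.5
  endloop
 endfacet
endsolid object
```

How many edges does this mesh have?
15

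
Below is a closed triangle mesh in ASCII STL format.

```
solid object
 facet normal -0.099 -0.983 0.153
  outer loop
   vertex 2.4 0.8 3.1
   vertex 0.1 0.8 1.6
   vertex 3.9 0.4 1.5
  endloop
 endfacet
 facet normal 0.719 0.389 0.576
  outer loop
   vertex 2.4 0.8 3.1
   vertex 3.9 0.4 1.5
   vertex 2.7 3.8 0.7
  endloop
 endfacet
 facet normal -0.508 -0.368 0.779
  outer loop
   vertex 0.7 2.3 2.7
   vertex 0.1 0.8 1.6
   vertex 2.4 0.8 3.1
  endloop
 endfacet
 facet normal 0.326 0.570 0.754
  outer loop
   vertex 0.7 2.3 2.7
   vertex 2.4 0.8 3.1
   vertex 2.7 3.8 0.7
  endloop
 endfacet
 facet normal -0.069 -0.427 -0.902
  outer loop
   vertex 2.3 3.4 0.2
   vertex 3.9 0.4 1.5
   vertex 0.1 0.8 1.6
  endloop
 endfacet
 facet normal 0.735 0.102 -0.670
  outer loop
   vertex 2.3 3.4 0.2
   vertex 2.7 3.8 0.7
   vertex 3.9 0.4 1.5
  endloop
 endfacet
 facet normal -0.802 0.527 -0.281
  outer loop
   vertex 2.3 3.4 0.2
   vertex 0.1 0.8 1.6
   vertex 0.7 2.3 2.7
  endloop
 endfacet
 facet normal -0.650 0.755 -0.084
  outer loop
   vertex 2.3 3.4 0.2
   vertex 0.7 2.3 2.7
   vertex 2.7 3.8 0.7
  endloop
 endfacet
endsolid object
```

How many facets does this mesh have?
8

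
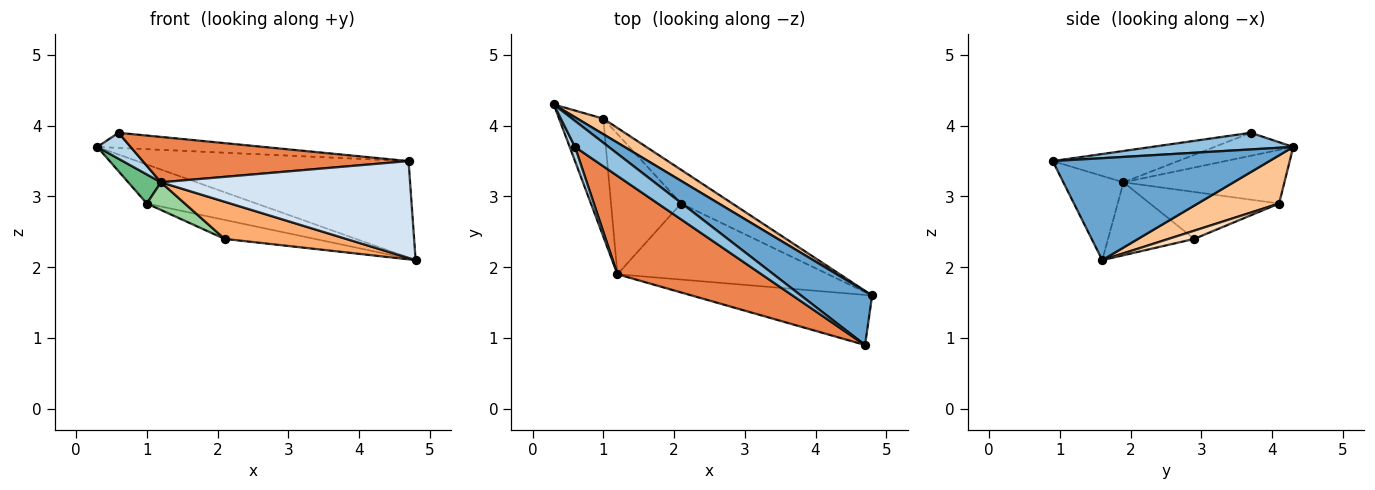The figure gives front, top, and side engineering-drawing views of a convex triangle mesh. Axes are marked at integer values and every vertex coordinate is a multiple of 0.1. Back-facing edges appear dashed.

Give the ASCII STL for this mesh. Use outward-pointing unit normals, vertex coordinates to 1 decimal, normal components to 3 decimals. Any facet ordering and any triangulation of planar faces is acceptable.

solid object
 facet normal 0.572 0.717 0.399
  outer loop
   vertex 4.7 0.9 3.5
   vertex 4.8 1.6 2.1
   vertex 0.3 4.3 3.7
  endloop
 endfacet
 facet normal 0.393 0.462 0.795
  outer loop
   vertex 0.6 3.7 3.9
   vertex 4.7 0.9 3.5
   vertex 0.3 4.3 3.7
  endloop
 endfacet
 facet normal -0.901 -0.381 0.208
  outer loop
   vertex 1.2 1.9 3.2
   vertex 0.6 3.7 3.9
   vertex 0.3 4.3 3.7
  endloop
 endfacet
 facet normal -0.210 -0.868 -0.449
  outer loop
   vertex 1.2 1.9 3.2
   vertex 4.8 1.6 2.1
   vertex 4.7 0.9 3.5
  endloop
 endfacet
 facet normal -0.194 -0.411 0.891
  outer loop
   vertex 1.2 1.9 3.2
   vertex 4.7 0.9 3.5
   vertex 0.6 3.7 3.9
  endloop
 endfacet
 facet normal -0.297 -0.419 -0.858
  outer loop
   vertex 2.1 2.9 2.4
   vertex 4.8 1.6 2.1
   vertex 1.2 1.9 3.2
  endloop
 endfacet
 facet normal 0.567 0.765 0.305
  outer loop
   vertex 1.0 4.1 2.9
   vertex 0.3 4.3 3.7
   vertex 4.8 1.6 2.1
  endloop
 endfacet
 facet normal 0.138 0.486 -0.863
  outer loop
   vertex 1.0 4.1 2.9
   vertex 4.8 1.6 2.1
   vertex 2.1 2.9 2.4
  endloop
 endfacet
 facet normal -0.762 -0.155 -0.628
  outer loop
   vertex 1.0 4.1 2.9
   vertex 1.2 1.9 3.2
   vertex 0.3 4.3 3.7
  endloop
 endfacet
 facet normal -0.549 -0.162 -0.820
  outer loop
   vertex 1.0 4.1 2.9
   vertex 2.1 2.9 2.4
   vertex 1.2 1.9 3.2
  endloop
 endfacet
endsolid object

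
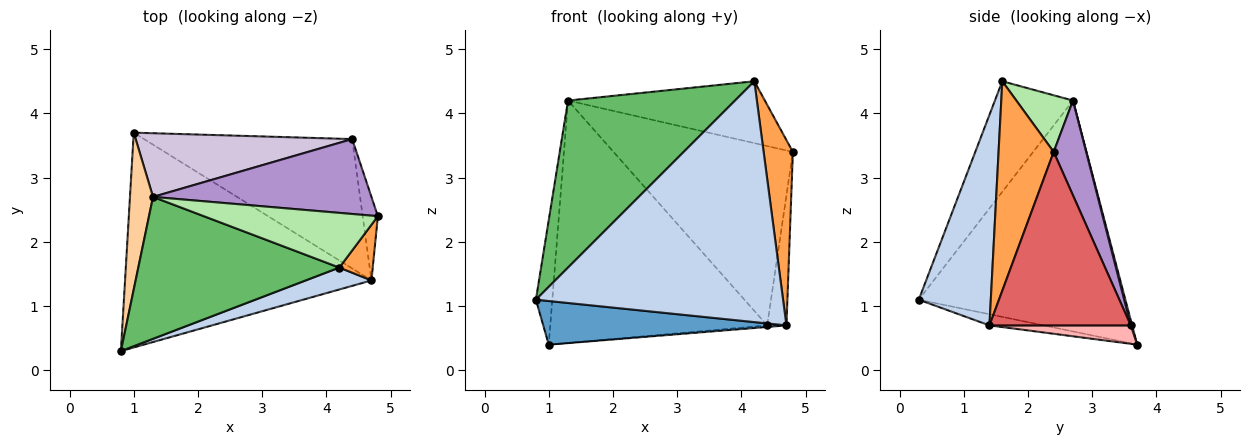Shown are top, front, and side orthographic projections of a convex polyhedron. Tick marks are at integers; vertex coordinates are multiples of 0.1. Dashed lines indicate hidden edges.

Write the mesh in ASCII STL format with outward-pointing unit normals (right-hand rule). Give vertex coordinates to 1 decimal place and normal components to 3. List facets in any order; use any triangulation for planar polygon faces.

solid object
 facet normal -0.044 -0.199 -0.979
  outer loop
   vertex 4.7 1.4 0.7
   vertex 0.8 0.3 1.1
   vertex 1.0 3.7 0.4
  endloop
 endfacet
 facet normal 0.279 -0.956 0.087
  outer loop
   vertex 4.7 1.4 0.7
   vertex 4.2 1.6 4.5
   vertex 0.8 0.3 1.1
  endloop
 endfacet
 facet normal 0.875 -0.464 0.140
  outer loop
   vertex 4.7 1.4 0.7
   vertex 4.8 2.4 3.4
   vertex 4.2 1.6 4.5
  endloop
 endfacet
 facet normal -0.992 0.079 0.099
  outer loop
   vertex 1.3 2.7 4.2
   vertex 1.0 3.7 0.4
   vertex 0.8 0.3 1.1
  endloop
 endfacet
 facet normal -0.335 -0.718 0.610
  outer loop
   vertex 1.3 2.7 4.2
   vertex 0.8 0.3 1.1
   vertex 4.2 1.6 4.5
  endloop
 endfacet
 facet normal 0.211 0.732 0.648
  outer loop
   vertex 1.3 2.7 4.2
   vertex 4.2 1.6 4.5
   vertex 4.8 2.4 3.4
  endloop
 endfacet
 facet normal 0.987 0.135 -0.086
  outer loop
   vertex 4.4 3.6 0.7
   vertex 4.8 2.4 3.4
   vertex 4.7 1.4 0.7
  endloop
 endfacet
 facet normal 0.088 0.012 -0.996
  outer loop
   vertex 4.4 3.6 0.7
   vertex 4.7 1.4 0.7
   vertex 1.0 3.7 0.4
  endloop
 endfacet
 facet normal 0.165 0.910 0.380
  outer loop
   vertex 4.4 3.6 0.7
   vertex 1.3 2.7 4.2
   vertex 4.8 2.4 3.4
  endloop
 endfacet
 facet normal 0.006 0.967 0.254
  outer loop
   vertex 4.4 3.6 0.7
   vertex 1.0 3.7 0.4
   vertex 1.3 2.7 4.2
  endloop
 endfacet
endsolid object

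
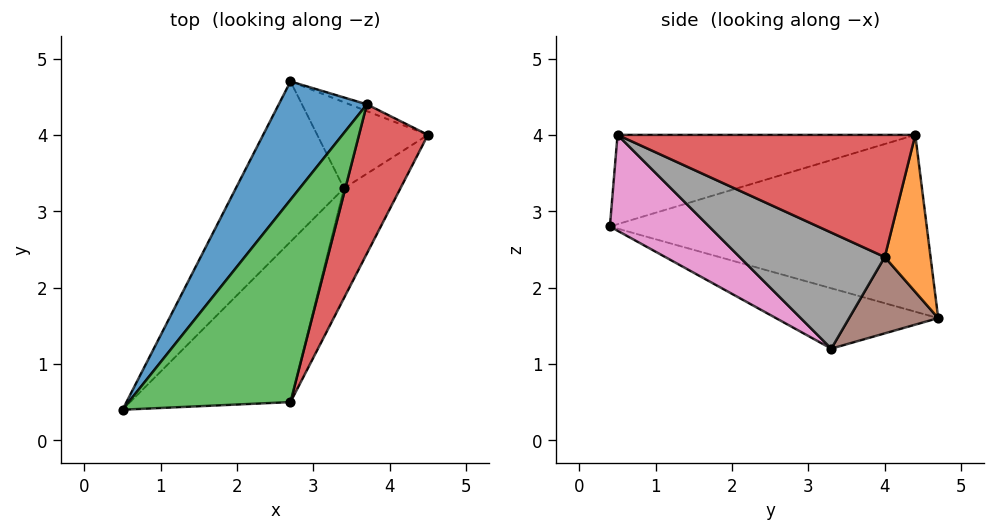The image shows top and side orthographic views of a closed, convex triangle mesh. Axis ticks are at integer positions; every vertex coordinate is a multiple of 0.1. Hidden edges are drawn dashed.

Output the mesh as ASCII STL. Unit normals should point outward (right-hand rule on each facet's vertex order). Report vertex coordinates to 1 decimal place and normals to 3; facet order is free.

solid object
 facet normal -0.774 0.503 0.385
  outer loop
   vertex 3.7 4.4 4.0
   vertex 2.7 4.7 1.6
   vertex 0.5 0.4 2.8
  endloop
 endfacet
 facet normal 0.378 0.925 -0.042
  outer loop
   vertex 3.7 4.4 4.0
   vertex 4.5 4.0 2.4
   vertex 2.7 4.7 1.6
  endloop
 endfacet
 facet normal -0.480 0.123 0.869
  outer loop
   vertex 2.7 0.5 4.0
   vertex 3.7 4.4 4.0
   vertex 0.5 0.4 2.8
  endloop
 endfacet
 facet normal 0.850 -0.218 0.480
  outer loop
   vertex 2.7 0.5 4.0
   vertex 4.5 4.0 2.4
   vertex 3.7 4.4 4.0
  endloop
 endfacet
 facet normal -0.487 0.006 -0.873
  outer loop
   vertex 3.4 3.3 1.2
   vertex 0.5 0.4 2.8
   vertex 2.7 4.7 1.6
  endloop
 endfacet
 facet normal 0.504 0.461 -0.731
  outer loop
   vertex 3.4 3.3 1.2
   vertex 2.7 4.7 1.6
   vertex 4.5 4.0 2.4
  endloop
 endfacet
 facet normal 0.365 -0.702 -0.611
  outer loop
   vertex 3.4 3.3 1.2
   vertex 2.7 0.5 4.0
   vertex 0.5 0.4 2.8
  endloop
 endfacet
 facet normal 0.750 -0.552 -0.365
  outer loop
   vertex 3.4 3.3 1.2
   vertex 4.5 4.0 2.4
   vertex 2.7 0.5 4.0
  endloop
 endfacet
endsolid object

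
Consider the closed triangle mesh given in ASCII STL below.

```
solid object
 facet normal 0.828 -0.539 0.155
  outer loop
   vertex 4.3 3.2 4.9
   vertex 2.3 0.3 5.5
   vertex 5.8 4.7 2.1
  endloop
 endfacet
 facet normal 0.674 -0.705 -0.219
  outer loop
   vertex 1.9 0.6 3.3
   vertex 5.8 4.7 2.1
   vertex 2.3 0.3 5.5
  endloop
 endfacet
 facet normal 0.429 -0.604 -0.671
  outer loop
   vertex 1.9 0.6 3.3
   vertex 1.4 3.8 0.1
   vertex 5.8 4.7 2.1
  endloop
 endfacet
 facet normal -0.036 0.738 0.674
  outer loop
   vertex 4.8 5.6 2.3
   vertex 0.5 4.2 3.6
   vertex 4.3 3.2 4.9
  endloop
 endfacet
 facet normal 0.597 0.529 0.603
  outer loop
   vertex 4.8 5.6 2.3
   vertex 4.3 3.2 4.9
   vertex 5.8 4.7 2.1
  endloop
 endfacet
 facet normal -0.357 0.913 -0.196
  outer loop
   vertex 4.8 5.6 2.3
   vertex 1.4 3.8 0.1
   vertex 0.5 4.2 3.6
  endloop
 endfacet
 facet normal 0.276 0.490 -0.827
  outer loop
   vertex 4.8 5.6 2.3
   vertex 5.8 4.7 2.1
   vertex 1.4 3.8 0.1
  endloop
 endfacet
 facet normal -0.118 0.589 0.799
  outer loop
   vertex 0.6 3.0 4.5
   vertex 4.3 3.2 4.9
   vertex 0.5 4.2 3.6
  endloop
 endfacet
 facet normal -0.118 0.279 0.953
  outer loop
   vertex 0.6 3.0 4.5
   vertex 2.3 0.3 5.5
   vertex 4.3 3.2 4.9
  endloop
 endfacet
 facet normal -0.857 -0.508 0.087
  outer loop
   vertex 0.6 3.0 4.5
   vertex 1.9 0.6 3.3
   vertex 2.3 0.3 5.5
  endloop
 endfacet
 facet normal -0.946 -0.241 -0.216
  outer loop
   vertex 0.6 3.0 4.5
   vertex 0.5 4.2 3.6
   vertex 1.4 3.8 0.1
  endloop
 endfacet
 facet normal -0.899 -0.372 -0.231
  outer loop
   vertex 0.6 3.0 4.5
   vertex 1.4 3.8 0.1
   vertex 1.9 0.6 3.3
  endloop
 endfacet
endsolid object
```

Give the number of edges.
18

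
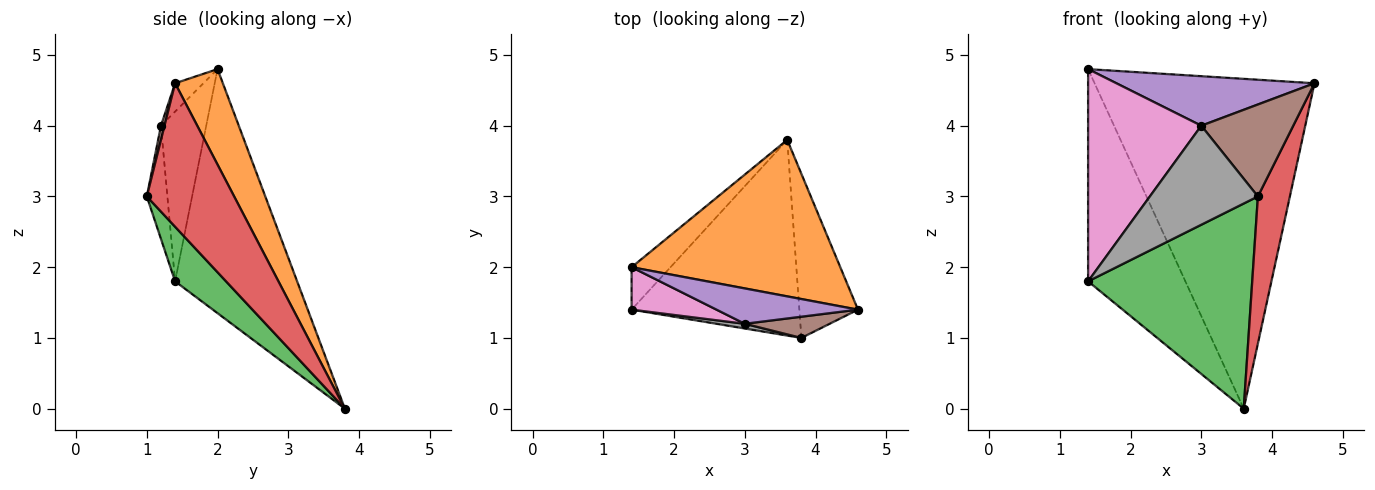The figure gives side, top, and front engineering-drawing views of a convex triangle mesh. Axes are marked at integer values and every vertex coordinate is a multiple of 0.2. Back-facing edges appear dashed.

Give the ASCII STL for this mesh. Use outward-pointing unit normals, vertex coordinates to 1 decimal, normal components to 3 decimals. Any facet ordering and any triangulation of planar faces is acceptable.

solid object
 facet normal -0.776 0.619 -0.124
  outer loop
   vertex 1.4 2.0 4.8
   vertex 3.6 3.8 0.0
   vertex 1.4 1.4 1.8
  endloop
 endfacet
 facet normal 0.193 0.887 0.421
  outer loop
   vertex 1.4 2.0 4.8
   vertex 4.6 1.4 4.6
   vertex 3.6 3.8 0.0
  endloop
 endfacet
 facet normal 0.219 -0.706 -0.674
  outer loop
   vertex 3.8 1.0 3.0
   vertex 1.4 1.4 1.8
   vertex 3.6 3.8 0.0
  endloop
 endfacet
 facet normal 0.877 -0.321 -0.358
  outer loop
   vertex 3.8 1.0 3.0
   vertex 3.6 3.8 0.0
   vertex 4.6 1.4 4.6
  endloop
 endfacet
 facet normal -0.115 -0.808 0.577
  outer loop
   vertex 3.0 1.2 4.0
   vertex 4.6 1.4 4.6
   vertex 1.4 2.0 4.8
  endloop
 endfacet
 facet normal 0.037 -0.974 0.225
  outer loop
   vertex 3.0 1.2 4.0
   vertex 3.8 1.0 3.0
   vertex 4.6 1.4 4.6
  endloop
 endfacet
 facet normal -0.365 -0.913 0.183
  outer loop
   vertex 3.0 1.2 4.0
   vertex 1.4 2.0 4.8
   vertex 1.4 1.4 1.8
  endloop
 endfacet
 facet normal -0.187 -0.981 0.047
  outer loop
   vertex 3.0 1.2 4.0
   vertex 1.4 1.4 1.8
   vertex 3.8 1.0 3.0
  endloop
 endfacet
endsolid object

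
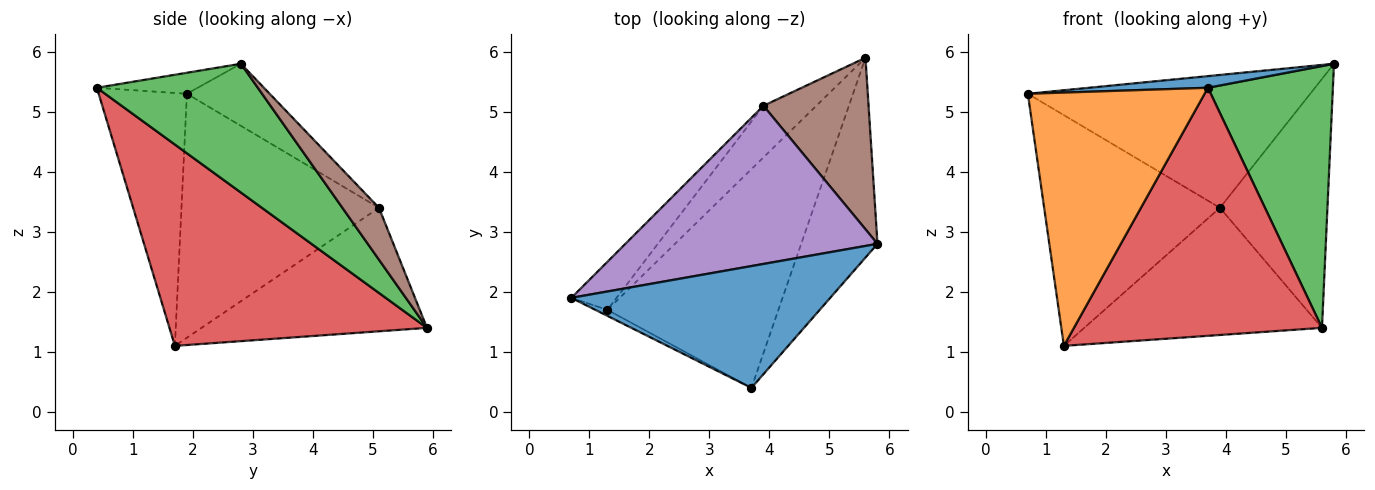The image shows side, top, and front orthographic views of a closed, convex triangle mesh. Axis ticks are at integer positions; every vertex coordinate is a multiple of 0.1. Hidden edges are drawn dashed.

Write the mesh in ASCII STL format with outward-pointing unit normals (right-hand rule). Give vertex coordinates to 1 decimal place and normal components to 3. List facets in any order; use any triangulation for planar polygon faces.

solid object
 facet normal -0.081 -0.095 0.992
  outer loop
   vertex 3.7 0.4 5.4
   vertex 5.8 2.8 5.8
   vertex 0.7 1.9 5.3
  endloop
 endfacet
 facet normal -0.447 -0.895 -0.021
  outer loop
   vertex 3.7 0.4 5.4
   vertex 0.7 1.9 5.3
   vertex 1.3 1.7 1.1
  endloop
 endfacet
 facet normal 0.715 -0.555 -0.424
  outer loop
   vertex 3.7 0.4 5.4
   vertex 5.6 5.9 1.4
   vertex 5.8 2.8 5.8
  endloop
 endfacet
 facet normal 0.614 -0.592 -0.522
  outer loop
   vertex 3.7 0.4 5.4
   vertex 1.3 1.7 1.1
   vertex 5.6 5.9 1.4
  endloop
 endfacet
 facet normal -0.185 0.632 0.752
  outer loop
   vertex 3.9 5.1 3.4
   vertex 0.7 1.9 5.3
   vertex 5.8 2.8 5.8
  endloop
 endfacet
 facet normal 0.270 0.793 0.546
  outer loop
   vertex 3.9 5.1 3.4
   vertex 5.8 2.8 5.8
   vertex 5.6 5.9 1.4
  endloop
 endfacet
 facet normal -0.740 0.659 -0.137
  outer loop
   vertex 3.9 5.1 3.4
   vertex 1.3 1.7 1.1
   vertex 0.7 1.9 5.3
  endloop
 endfacet
 facet normal -0.660 0.696 -0.283
  outer loop
   vertex 3.9 5.1 3.4
   vertex 5.6 5.9 1.4
   vertex 1.3 1.7 1.1
  endloop
 endfacet
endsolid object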